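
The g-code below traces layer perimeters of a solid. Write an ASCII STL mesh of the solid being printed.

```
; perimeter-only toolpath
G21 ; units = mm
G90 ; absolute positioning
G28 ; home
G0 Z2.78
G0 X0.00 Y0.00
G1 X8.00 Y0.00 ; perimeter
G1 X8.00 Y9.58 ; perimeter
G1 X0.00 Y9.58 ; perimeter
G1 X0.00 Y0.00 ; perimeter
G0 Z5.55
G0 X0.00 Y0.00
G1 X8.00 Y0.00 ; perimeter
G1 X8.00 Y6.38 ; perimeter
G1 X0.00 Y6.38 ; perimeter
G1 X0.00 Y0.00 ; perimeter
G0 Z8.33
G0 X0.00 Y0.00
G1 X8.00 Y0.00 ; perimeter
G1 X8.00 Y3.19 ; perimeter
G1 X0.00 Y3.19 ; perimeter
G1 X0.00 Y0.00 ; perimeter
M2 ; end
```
solid part
  facet normal 0.0000 0.0000 -1.0000
    outer loop
      vertex 8.00 12.77 0.00
      vertex 8.00 0.00 0.00
      vertex 0.00 0.00 0.00
    endloop
  endfacet
  facet normal 0.0000 0.0000 -1.0000
    outer loop
      vertex 0.00 12.77 0.00
      vertex 8.00 12.77 0.00
      vertex 0.00 0.00 0.00
    endloop
  endfacet
  facet normal 0.0000 -1.0000 0.0000
    outer loop
      vertex 0.00 0.00 0.00
      vertex 8.00 0.00 0.00
      vertex 8.00 0.00 11.11
    endloop
  endfacet
  facet normal 0.0000 -1.0000 0.0000
    outer loop
      vertex 0.00 0.00 0.00
      vertex 8.00 0.00 11.11
      vertex 0.00 0.00 11.11
    endloop
  endfacet
  facet normal 0.0000 0.6564 0.7544
    outer loop
      vertex 0.00 0.00 11.11
      vertex 8.00 0.00 11.11
      vertex 8.00 12.77 0.00
    endloop
  endfacet
  facet normal 0.0000 0.6564 0.7544
    outer loop
      vertex 0.00 0.00 11.11
      vertex 8.00 12.77 0.00
      vertex 0.00 12.77 0.00
    endloop
  endfacet
  facet normal -1.0000 0.0000 0.0000
    outer loop
      vertex 0.00 0.00 11.11
      vertex 0.00 12.77 0.00
      vertex 0.00 0.00 0.00
    endloop
  endfacet
  facet normal 1.0000 0.0000 0.0000
    outer loop
      vertex 8.00 0.00 0.00
      vertex 8.00 12.77 0.00
      vertex 8.00 0.00 11.11
    endloop
  endfacet
endsolid part

The G0 Z moves step by Δz≈2.78 mm. The G1 loops shrink linearly with z, so the solid tapers from its base footprint up to z≈11.1. Closing with a flat bottom cap and the tapered top and triangulating gives 8 facets — a wedge (ramp): 8 × 12.8 mm base, rising to 11.1 mm along the y=0 edge and sloping linearly to z=0 at y=12.8.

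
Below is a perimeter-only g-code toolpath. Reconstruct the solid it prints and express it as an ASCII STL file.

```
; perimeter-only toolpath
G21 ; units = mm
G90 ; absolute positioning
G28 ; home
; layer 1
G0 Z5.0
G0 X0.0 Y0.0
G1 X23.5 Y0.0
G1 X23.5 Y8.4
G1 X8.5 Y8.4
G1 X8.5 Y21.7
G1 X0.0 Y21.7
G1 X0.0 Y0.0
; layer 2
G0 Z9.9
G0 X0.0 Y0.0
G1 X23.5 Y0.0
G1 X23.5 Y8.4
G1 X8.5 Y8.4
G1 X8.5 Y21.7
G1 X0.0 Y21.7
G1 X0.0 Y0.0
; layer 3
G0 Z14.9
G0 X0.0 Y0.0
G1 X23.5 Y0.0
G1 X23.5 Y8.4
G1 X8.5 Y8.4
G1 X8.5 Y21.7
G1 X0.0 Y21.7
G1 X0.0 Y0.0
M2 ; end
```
solid part
  facet normal 0.0000 0.0000 -1.0000
    outer loop
      vertex 23.5 8.4 0.0
      vertex 23.5 0.0 0.0
      vertex 0.0 0.0 0.0
    endloop
  endfacet
  facet normal 0.0000 0.0000 -1.0000
    outer loop
      vertex 8.5 8.4 0.0
      vertex 23.5 8.4 0.0
      vertex 0.0 0.0 0.0
    endloop
  endfacet
  facet normal 0.0000 0.0000 -1.0000
    outer loop
      vertex 8.5 21.7 0.0
      vertex 8.5 8.4 0.0
      vertex 0.0 0.0 0.0
    endloop
  endfacet
  facet normal 0.0000 0.0000 -1.0000
    outer loop
      vertex 0.0 21.7 0.0
      vertex 8.5 21.7 0.0
      vertex 0.0 0.0 0.0
    endloop
  endfacet
  facet normal 0.0000 0.0000 1.0000
    outer loop
      vertex 0.0 0.0 14.9
      vertex 23.5 0.0 14.9
      vertex 23.5 8.4 14.9
    endloop
  endfacet
  facet normal 0.0000 0.0000 1.0000
    outer loop
      vertex 0.0 0.0 14.9
      vertex 23.5 8.4 14.9
      vertex 8.5 8.4 14.9
    endloop
  endfacet
  facet normal 0.0000 0.0000 1.0000
    outer loop
      vertex 0.0 0.0 14.9
      vertex 8.5 8.4 14.9
      vertex 8.5 21.7 14.9
    endloop
  endfacet
  facet normal 0.0000 0.0000 1.0000
    outer loop
      vertex 0.0 0.0 14.9
      vertex 8.5 21.7 14.9
      vertex 0.0 21.7 14.9
    endloop
  endfacet
  facet normal 0.0000 -1.0000 0.0000
    outer loop
      vertex 0.0 0.0 0.0
      vertex 23.5 0.0 0.0
      vertex 23.5 0.0 14.9
    endloop
  endfacet
  facet normal 0.0000 -1.0000 0.0000
    outer loop
      vertex 0.0 0.0 0.0
      vertex 23.5 0.0 14.9
      vertex 0.0 0.0 14.9
    endloop
  endfacet
  facet normal 1.0000 0.0000 0.0000
    outer loop
      vertex 23.5 0.0 0.0
      vertex 23.5 8.4 0.0
      vertex 23.5 8.4 14.9
    endloop
  endfacet
  facet normal 1.0000 0.0000 0.0000
    outer loop
      vertex 23.5 0.0 0.0
      vertex 23.5 8.4 14.9
      vertex 23.5 0.0 14.9
    endloop
  endfacet
  facet normal 0.0000 1.0000 0.0000
    outer loop
      vertex 23.5 8.4 0.0
      vertex 8.5 8.4 0.0
      vertex 8.5 8.4 14.9
    endloop
  endfacet
  facet normal 0.0000 1.0000 0.0000
    outer loop
      vertex 23.5 8.4 0.0
      vertex 8.5 8.4 14.9
      vertex 23.5 8.4 14.9
    endloop
  endfacet
  facet normal 1.0000 0.0000 0.0000
    outer loop
      vertex 8.5 8.4 0.0
      vertex 8.5 21.7 0.0
      vertex 8.5 21.7 14.9
    endloop
  endfacet
  facet normal 1.0000 0.0000 0.0000
    outer loop
      vertex 8.5 8.4 0.0
      vertex 8.5 21.7 14.9
      vertex 8.5 8.4 14.9
    endloop
  endfacet
  facet normal 0.0000 1.0000 0.0000
    outer loop
      vertex 8.5 21.7 0.0
      vertex 0.0 21.7 0.0
      vertex 0.0 21.7 14.9
    endloop
  endfacet
  facet normal 0.0000 1.0000 0.0000
    outer loop
      vertex 8.5 21.7 0.0
      vertex 0.0 21.7 14.9
      vertex 8.5 21.7 14.9
    endloop
  endfacet
  facet normal -1.0000 0.0000 0.0000
    outer loop
      vertex 0.0 21.7 0.0
      vertex 0.0 0.0 0.0
      vertex 0.0 0.0 14.9
    endloop
  endfacet
  facet normal -1.0000 0.0000 0.0000
    outer loop
      vertex 0.0 21.7 0.0
      vertex 0.0 0.0 14.9
      vertex 0.0 21.7 14.9
    endloop
  endfacet
endsolid part

The G0 Z moves step by Δz≈5.0 mm. Every layer's G1 loop is the same polygon, so the solid is a straight extrusion of it from z=0 to z≈14.9. Closing with flat bottom and top caps and triangulating gives 20 facets — an L-shaped prism: outer 23.5 × 21.7 mm, arm thicknesses ≈ 8.4 mm (horizontal) and 8.5 mm (vertical), extruded 14.9 mm in z.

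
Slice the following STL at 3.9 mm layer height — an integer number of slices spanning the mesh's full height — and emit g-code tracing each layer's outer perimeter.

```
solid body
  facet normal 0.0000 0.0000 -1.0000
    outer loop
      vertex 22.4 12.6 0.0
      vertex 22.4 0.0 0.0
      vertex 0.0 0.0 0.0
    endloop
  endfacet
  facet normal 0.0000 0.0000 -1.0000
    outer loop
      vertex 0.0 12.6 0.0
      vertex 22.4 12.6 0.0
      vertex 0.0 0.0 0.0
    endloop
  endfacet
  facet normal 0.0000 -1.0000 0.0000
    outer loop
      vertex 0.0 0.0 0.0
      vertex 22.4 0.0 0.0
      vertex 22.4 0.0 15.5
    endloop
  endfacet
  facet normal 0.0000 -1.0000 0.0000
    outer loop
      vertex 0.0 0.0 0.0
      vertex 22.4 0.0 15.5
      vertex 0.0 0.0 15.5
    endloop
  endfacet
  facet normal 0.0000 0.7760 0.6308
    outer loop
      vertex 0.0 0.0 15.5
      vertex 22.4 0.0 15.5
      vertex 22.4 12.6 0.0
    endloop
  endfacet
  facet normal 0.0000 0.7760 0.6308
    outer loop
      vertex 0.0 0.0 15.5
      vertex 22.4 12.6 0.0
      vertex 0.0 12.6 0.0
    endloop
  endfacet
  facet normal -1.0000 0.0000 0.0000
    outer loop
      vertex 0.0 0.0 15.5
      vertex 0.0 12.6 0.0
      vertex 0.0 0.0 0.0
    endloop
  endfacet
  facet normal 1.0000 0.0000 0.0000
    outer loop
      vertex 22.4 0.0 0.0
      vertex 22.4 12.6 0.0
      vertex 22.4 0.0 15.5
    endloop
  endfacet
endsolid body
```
; perimeter-only toolpath
G21 ; units = mm
G90 ; absolute positioning
G28 ; home
; layer 1
G0 Z3.9
G0 X0.0 Y0.0
G1 X22.4 Y0.0
G1 X22.4 Y9.4
G1 X0.0 Y9.4
G1 X0.0 Y0.0
; layer 2
G0 Z7.8
G0 X0.0 Y0.0
G1 X22.4 Y0.0
G1 X22.4 Y6.3
G1 X0.0 Y6.3
G1 X0.0 Y0.0
; layer 3
G0 Z11.6
G0 X0.0 Y0.0
G1 X22.4 Y0.0
G1 X22.4 Y3.1
G1 X0.0 Y3.1
G1 X0.0 Y0.0
M2 ; end

The solid is a wedge (ramp): 22.4 × 12.6 mm base, rising to 15.5 mm along the y=0 edge and sloping linearly to z=0 at y=12.6. Slicing at Δz = 3.9 mm — 4 equal slices spanning the solid's height, so layer i sits at z = i·h/4 — gives 3 non-empty perimeters. Each is a 4-segment closed polygon; G0 lifts to the layer z and rapids to the start vertex, then G1 traces the edges. The cross-section shrinks linearly with z (the slice at the apex is degenerate and omitted).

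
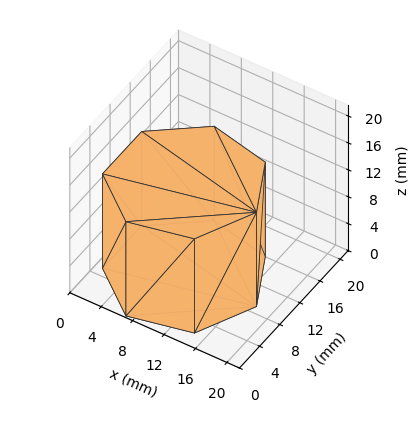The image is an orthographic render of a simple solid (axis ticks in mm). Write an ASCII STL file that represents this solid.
Reading the render: the shape is a regular 7-sided prism (a cylinder approximated with 7 flat sides), circumscribed radius ≈ 9 mm, height ≈ 14 mm (dimensions read to the nearest mm from the axis ticks). For the STL, each face is triangulated and given an outward normal.

solid part
  facet normal 0.0000 0.0000 -1.0000
    outer loop
      vertex 7.00 17.77 0.00
      vertex 14.61 16.04 0.00
      vertex 18.00 9.00 0.00
    endloop
  endfacet
  facet normal 0.0000 0.0000 -1.0000
    outer loop
      vertex 0.89 12.90 0.00
      vertex 7.00 17.77 0.00
      vertex 18.00 9.00 0.00
    endloop
  endfacet
  facet normal 0.0000 0.0000 -1.0000
    outer loop
      vertex 0.89 5.10 0.00
      vertex 0.89 12.90 0.00
      vertex 18.00 9.00 0.00
    endloop
  endfacet
  facet normal 0.0000 0.0000 -1.0000
    outer loop
      vertex 7.00 0.23 0.00
      vertex 0.89 5.10 0.00
      vertex 18.00 9.00 0.00
    endloop
  endfacet
  facet normal 0.0000 0.0000 -1.0000
    outer loop
      vertex 14.61 1.96 0.00
      vertex 7.00 0.23 0.00
      vertex 18.00 9.00 0.00
    endloop
  endfacet
  facet normal 0.0000 0.0000 1.0000
    outer loop
      vertex 18.00 9.00 14.00
      vertex 14.61 16.04 14.00
      vertex 7.00 17.77 14.00
    endloop
  endfacet
  facet normal 0.0000 0.0000 1.0000
    outer loop
      vertex 18.00 9.00 14.00
      vertex 7.00 17.77 14.00
      vertex 0.89 12.90 14.00
    endloop
  endfacet
  facet normal 0.0000 0.0000 1.0000
    outer loop
      vertex 18.00 9.00 14.00
      vertex 0.89 12.90 14.00
      vertex 0.89 5.10 14.00
    endloop
  endfacet
  facet normal 0.0000 0.0000 1.0000
    outer loop
      vertex 18.00 9.00 14.00
      vertex 0.89 5.10 14.00
      vertex 7.00 0.23 14.00
    endloop
  endfacet
  facet normal 0.0000 0.0000 1.0000
    outer loop
      vertex 18.00 9.00 14.00
      vertex 7.00 0.23 14.00
      vertex 14.61 1.96 14.00
    endloop
  endfacet
  facet normal 0.9010 0.4339 0.0000
    outer loop
      vertex 18.00 9.00 0.00
      vertex 14.61 16.04 0.00
      vertex 14.61 16.04 14.00
    endloop
  endfacet
  facet normal 0.9010 0.4339 0.0000
    outer loop
      vertex 18.00 9.00 0.00
      vertex 14.61 16.04 14.00
      vertex 18.00 9.00 14.00
    endloop
  endfacet
  facet normal 0.2217 0.9751 0.0000
    outer loop
      vertex 14.61 16.04 0.00
      vertex 7.00 17.77 0.00
      vertex 7.00 17.77 14.00
    endloop
  endfacet
  facet normal 0.2217 0.9751 0.0000
    outer loop
      vertex 14.61 16.04 0.00
      vertex 7.00 17.77 14.00
      vertex 14.61 16.04 14.00
    endloop
  endfacet
  facet normal -0.6233 0.7820 0.0000
    outer loop
      vertex 7.00 17.77 0.00
      vertex 0.89 12.90 0.00
      vertex 0.89 12.90 14.00
    endloop
  endfacet
  facet normal -0.6233 0.7820 0.0000
    outer loop
      vertex 7.00 17.77 0.00
      vertex 0.89 12.90 14.00
      vertex 7.00 17.77 14.00
    endloop
  endfacet
  facet normal -1.0000 0.0000 0.0000
    outer loop
      vertex 0.89 12.90 0.00
      vertex 0.89 5.10 0.00
      vertex 0.89 5.10 14.00
    endloop
  endfacet
  facet normal -1.0000 0.0000 0.0000
    outer loop
      vertex 0.89 12.90 0.00
      vertex 0.89 5.10 14.00
      vertex 0.89 12.90 14.00
    endloop
  endfacet
  facet normal -0.6233 -0.7820 0.0000
    outer loop
      vertex 0.89 5.10 0.00
      vertex 7.00 0.23 0.00
      vertex 7.00 0.23 14.00
    endloop
  endfacet
  facet normal -0.6233 -0.7820 0.0000
    outer loop
      vertex 0.89 5.10 0.00
      vertex 7.00 0.23 14.00
      vertex 0.89 5.10 14.00
    endloop
  endfacet
  facet normal 0.2217 -0.9751 0.0000
    outer loop
      vertex 7.00 0.23 0.00
      vertex 14.61 1.96 0.00
      vertex 14.61 1.96 14.00
    endloop
  endfacet
  facet normal 0.2217 -0.9751 0.0000
    outer loop
      vertex 7.00 0.23 0.00
      vertex 14.61 1.96 14.00
      vertex 7.00 0.23 14.00
    endloop
  endfacet
  facet normal 0.9010 -0.4339 0.0000
    outer loop
      vertex 14.61 1.96 0.00
      vertex 18.00 9.00 0.00
      vertex 18.00 9.00 14.00
    endloop
  endfacet
  facet normal 0.9010 -0.4339 0.0000
    outer loop
      vertex 14.61 1.96 0.00
      vertex 18.00 9.00 14.00
      vertex 14.61 1.96 14.00
    endloop
  endfacet
endsolid part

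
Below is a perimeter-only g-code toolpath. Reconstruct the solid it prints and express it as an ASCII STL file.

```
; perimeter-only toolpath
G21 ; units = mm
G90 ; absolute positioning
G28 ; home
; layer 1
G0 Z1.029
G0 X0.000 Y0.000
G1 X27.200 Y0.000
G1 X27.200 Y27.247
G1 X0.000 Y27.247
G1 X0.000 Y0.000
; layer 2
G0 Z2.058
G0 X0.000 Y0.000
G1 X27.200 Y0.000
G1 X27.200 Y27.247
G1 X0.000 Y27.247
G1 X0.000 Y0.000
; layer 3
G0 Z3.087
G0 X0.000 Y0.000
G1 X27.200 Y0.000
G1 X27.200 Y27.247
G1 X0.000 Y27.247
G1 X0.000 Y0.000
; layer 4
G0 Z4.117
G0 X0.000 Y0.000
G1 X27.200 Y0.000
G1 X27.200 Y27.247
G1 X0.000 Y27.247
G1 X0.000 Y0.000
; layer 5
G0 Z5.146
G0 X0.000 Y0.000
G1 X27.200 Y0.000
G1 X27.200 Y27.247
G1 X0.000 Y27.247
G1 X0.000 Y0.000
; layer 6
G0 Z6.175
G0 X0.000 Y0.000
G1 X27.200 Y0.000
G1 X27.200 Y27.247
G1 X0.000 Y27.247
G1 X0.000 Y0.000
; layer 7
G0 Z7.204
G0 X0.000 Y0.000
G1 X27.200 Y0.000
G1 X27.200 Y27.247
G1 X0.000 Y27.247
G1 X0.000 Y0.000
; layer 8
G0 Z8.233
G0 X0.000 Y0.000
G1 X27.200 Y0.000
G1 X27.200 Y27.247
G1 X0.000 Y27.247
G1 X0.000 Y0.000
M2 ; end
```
solid part
  facet normal 0.0000 0.0000 -1.0000
    outer loop
      vertex 27.200 27.247 0.000
      vertex 27.200 0.000 0.000
      vertex 0.000 0.000 0.000
    endloop
  endfacet
  facet normal 0.0000 0.0000 -1.0000
    outer loop
      vertex 0.000 27.247 0.000
      vertex 27.200 27.247 0.000
      vertex 0.000 0.000 0.000
    endloop
  endfacet
  facet normal 0.0000 0.0000 1.0000
    outer loop
      vertex 0.000 0.000 8.233
      vertex 27.200 0.000 8.233
      vertex 27.200 27.247 8.233
    endloop
  endfacet
  facet normal 0.0000 0.0000 1.0000
    outer loop
      vertex 0.000 0.000 8.233
      vertex 27.200 27.247 8.233
      vertex 0.000 27.247 8.233
    endloop
  endfacet
  facet normal 0.0000 -1.0000 0.0000
    outer loop
      vertex 0.000 0.000 0.000
      vertex 27.200 0.000 0.000
      vertex 27.200 0.000 8.233
    endloop
  endfacet
  facet normal 0.0000 -1.0000 0.0000
    outer loop
      vertex 0.000 0.000 0.000
      vertex 27.200 0.000 8.233
      vertex 0.000 0.000 8.233
    endloop
  endfacet
  facet normal 0.0000 1.0000 0.0000
    outer loop
      vertex 27.200 27.247 8.233
      vertex 27.200 27.247 0.000
      vertex 0.000 27.247 0.000
    endloop
  endfacet
  facet normal 0.0000 1.0000 0.0000
    outer loop
      vertex 0.000 27.247 8.233
      vertex 27.200 27.247 8.233
      vertex 0.000 27.247 0.000
    endloop
  endfacet
  facet normal -1.0000 0.0000 0.0000
    outer loop
      vertex 0.000 27.247 8.233
      vertex 0.000 27.247 0.000
      vertex 0.000 0.000 0.000
    endloop
  endfacet
  facet normal -1.0000 0.0000 0.0000
    outer loop
      vertex 0.000 0.000 8.233
      vertex 0.000 27.247 8.233
      vertex 0.000 0.000 0.000
    endloop
  endfacet
  facet normal 1.0000 0.0000 0.0000
    outer loop
      vertex 27.200 0.000 0.000
      vertex 27.200 27.247 0.000
      vertex 27.200 27.247 8.233
    endloop
  endfacet
  facet normal 1.0000 0.0000 0.0000
    outer loop
      vertex 27.200 0.000 0.000
      vertex 27.200 27.247 8.233
      vertex 27.200 0.000 8.233
    endloop
  endfacet
endsolid part

The G0 Z moves step by Δz≈1.029 mm. Every layer's G1 loop is the same polygon, so the solid is a straight extrusion of it from z=0 to z≈8.23. Closing with flat bottom and top caps and triangulating gives 12 facets — a rectangular box, roughly 27.2 × 27.2 mm footprint and 8.23 mm tall.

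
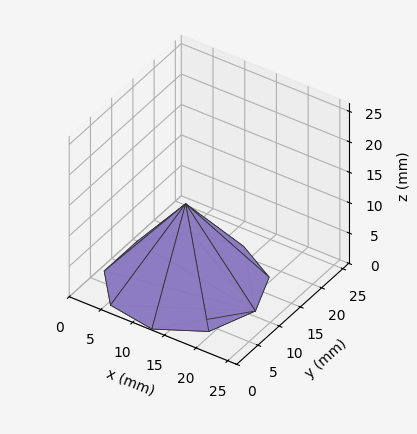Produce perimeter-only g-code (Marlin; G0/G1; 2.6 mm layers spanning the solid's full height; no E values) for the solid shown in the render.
Reading the render: the shape is a regular 9-sided pyramid, base circumscribed radius ≈ 11 mm, apex at z ≈ 13 mm (dimensions read to the nearest mm from the axis ticks). For the g-code, the solid's height is divided into equal slices at the stated Δz and each level perimeter traced with G1 moves after a G0 lift.

; perimeter-only toolpath
G21 ; units = mm
G90 ; absolute positioning
G28 ; home
; layer 1
G0 Z2.6
G0 X19.8 Y11.0
G1 X17.7 Y16.7
G1 X12.5 Y19.6
G1 X6.6 Y18.6
G1 X2.8 Y14.0
G1 X2.8 Y8.0
G1 X6.6 Y3.4
G1 X12.5 Y2.4
G1 X17.7 Y5.3
G1 X19.8 Y11.0
; layer 2
G0 Z5.2
G0 X17.6 Y11.0
G1 X16.0 Y15.3
G1 X12.1 Y17.5
G1 X7.7 Y16.7
G1 X4.8 Y13.3
G1 X4.8 Y8.7
G1 X7.7 Y5.3
G1 X12.1 Y4.5
G1 X16.0 Y6.7
G1 X17.6 Y11.0
; layer 3
G0 Z7.8
G0 X15.4 Y11.0
G1 X14.4 Y13.8
G1 X11.8 Y15.3
G1 X8.8 Y14.8
G1 X6.9 Y12.5
G1 X6.9 Y9.5
G1 X8.8 Y7.2
G1 X11.8 Y6.7
G1 X14.4 Y8.2
G1 X15.4 Y11.0
; layer 4
G0 Z10.4
G0 X13.2 Y11.0
G1 X12.7 Y12.4
G1 X11.4 Y13.2
G1 X9.9 Y12.9
G1 X8.9 Y11.8
G1 X8.9 Y10.2
G1 X9.9 Y9.1
G1 X11.4 Y8.8
G1 X12.7 Y9.6
G1 X13.2 Y11.0
M2 ; end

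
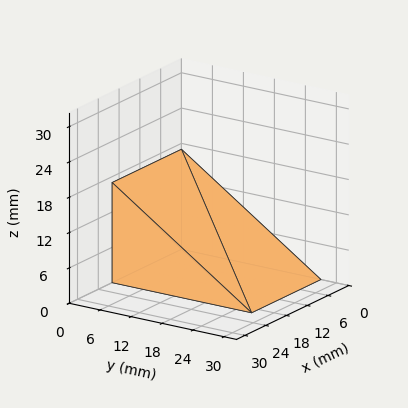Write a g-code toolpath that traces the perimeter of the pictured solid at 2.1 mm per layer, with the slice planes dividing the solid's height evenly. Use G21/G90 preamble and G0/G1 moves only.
Reading the render: the shape is a wedge (ramp): 20 × 27 mm base, rising to 17 mm along the y=0 edge and sloping linearly to z=0 at y=27 (dimensions read to the nearest mm from the axis ticks). For the g-code, the solid's height is divided into equal slices at the stated Δz and each level perimeter traced with G1 moves after a G0 lift.

; perimeter-only toolpath
G21 ; units = mm
G90 ; absolute positioning
G28 ; home
; layer 1
G0 Z2.1
G0 X0.0 Y0.0
G1 X20.0 Y0.0
G1 X20.0 Y23.6
G1 X0.0 Y23.6
G1 X0.0 Y0.0
; layer 2
G0 Z4.2
G0 X0.0 Y0.0
G1 X20.0 Y0.0
G1 X20.0 Y20.2
G1 X0.0 Y20.2
G1 X0.0 Y0.0
; layer 3
G0 Z6.4
G0 X0.0 Y0.0
G1 X20.0 Y0.0
G1 X20.0 Y16.9
G1 X0.0 Y16.9
G1 X0.0 Y0.0
; layer 4
G0 Z8.5
G0 X0.0 Y0.0
G1 X20.0 Y0.0
G1 X20.0 Y13.5
G1 X0.0 Y13.5
G1 X0.0 Y0.0
; layer 5
G0 Z10.6
G0 X0.0 Y0.0
G1 X20.0 Y0.0
G1 X20.0 Y10.1
G1 X0.0 Y10.1
G1 X0.0 Y0.0
; layer 6
G0 Z12.8
G0 X0.0 Y0.0
G1 X20.0 Y0.0
G1 X20.0 Y6.8
G1 X0.0 Y6.8
G1 X0.0 Y0.0
; layer 7
G0 Z14.9
G0 X0.0 Y0.0
G1 X20.0 Y0.0
G1 X20.0 Y3.4
G1 X0.0 Y3.4
G1 X0.0 Y0.0
M2 ; end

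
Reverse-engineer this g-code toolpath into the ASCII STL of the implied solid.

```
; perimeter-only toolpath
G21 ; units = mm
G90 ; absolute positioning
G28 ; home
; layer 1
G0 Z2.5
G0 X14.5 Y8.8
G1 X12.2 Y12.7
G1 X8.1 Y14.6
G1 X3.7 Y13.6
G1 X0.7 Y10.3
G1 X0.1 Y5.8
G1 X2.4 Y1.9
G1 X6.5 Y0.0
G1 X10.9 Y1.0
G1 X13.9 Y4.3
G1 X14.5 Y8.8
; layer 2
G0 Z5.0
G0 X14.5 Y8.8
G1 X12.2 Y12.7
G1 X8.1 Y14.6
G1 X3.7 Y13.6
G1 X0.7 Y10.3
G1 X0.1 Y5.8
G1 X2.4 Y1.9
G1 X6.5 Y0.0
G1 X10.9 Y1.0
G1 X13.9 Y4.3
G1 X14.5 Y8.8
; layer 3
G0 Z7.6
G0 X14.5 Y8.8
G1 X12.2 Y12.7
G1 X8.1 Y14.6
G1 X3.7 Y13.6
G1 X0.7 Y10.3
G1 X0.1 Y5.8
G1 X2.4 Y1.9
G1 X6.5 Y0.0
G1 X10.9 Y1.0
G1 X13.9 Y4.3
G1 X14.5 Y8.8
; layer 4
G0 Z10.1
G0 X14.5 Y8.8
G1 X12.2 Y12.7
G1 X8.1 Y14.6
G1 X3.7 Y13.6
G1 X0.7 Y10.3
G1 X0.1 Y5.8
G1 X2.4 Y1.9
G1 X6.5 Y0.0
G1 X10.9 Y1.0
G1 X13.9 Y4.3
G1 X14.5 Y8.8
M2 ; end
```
solid part
  facet normal 0.0000 0.0000 -1.0000
    outer loop
      vertex 8.1 14.6 0.0
      vertex 12.2 12.7 0.0
      vertex 14.5 8.8 0.0
    endloop
  endfacet
  facet normal 0.0000 0.0000 -1.0000
    outer loop
      vertex 3.7 13.6 0.0
      vertex 8.1 14.6 0.0
      vertex 14.5 8.8 0.0
    endloop
  endfacet
  facet normal 0.0000 0.0000 -1.0000
    outer loop
      vertex 0.7 10.3 0.0
      vertex 3.7 13.6 0.0
      vertex 14.5 8.8 0.0
    endloop
  endfacet
  facet normal 0.0000 0.0000 -1.0000
    outer loop
      vertex 0.1 5.8 0.0
      vertex 0.7 10.3 0.0
      vertex 14.5 8.8 0.0
    endloop
  endfacet
  facet normal 0.0000 0.0000 -1.0000
    outer loop
      vertex 2.4 1.9 0.0
      vertex 0.1 5.8 0.0
      vertex 14.5 8.8 0.0
    endloop
  endfacet
  facet normal 0.0000 0.0000 -1.0000
    outer loop
      vertex 6.5 0.0 0.0
      vertex 2.4 1.9 0.0
      vertex 14.5 8.8 0.0
    endloop
  endfacet
  facet normal 0.0000 0.0000 -1.0000
    outer loop
      vertex 10.9 1.0 0.0
      vertex 6.5 0.0 0.0
      vertex 14.5 8.8 0.0
    endloop
  endfacet
  facet normal 0.0000 0.0000 -1.0000
    outer loop
      vertex 13.9 4.3 0.0
      vertex 10.9 1.0 0.0
      vertex 14.5 8.8 0.0
    endloop
  endfacet
  facet normal 0.0000 0.0000 1.0000
    outer loop
      vertex 14.5 8.8 10.1
      vertex 12.2 12.7 10.1
      vertex 8.1 14.6 10.1
    endloop
  endfacet
  facet normal 0.0000 0.0000 1.0000
    outer loop
      vertex 14.5 8.8 10.1
      vertex 8.1 14.6 10.1
      vertex 3.7 13.6 10.1
    endloop
  endfacet
  facet normal 0.0000 0.0000 1.0000
    outer loop
      vertex 14.5 8.8 10.1
      vertex 3.7 13.6 10.1
      vertex 0.7 10.3 10.1
    endloop
  endfacet
  facet normal 0.0000 0.0000 1.0000
    outer loop
      vertex 14.5 8.8 10.1
      vertex 0.7 10.3 10.1
      vertex 0.1 5.8 10.1
    endloop
  endfacet
  facet normal 0.0000 0.0000 1.0000
    outer loop
      vertex 14.5 8.8 10.1
      vertex 0.1 5.8 10.1
      vertex 2.4 1.9 10.1
    endloop
  endfacet
  facet normal 0.0000 0.0000 1.0000
    outer loop
      vertex 14.5 8.8 10.1
      vertex 2.4 1.9 10.1
      vertex 6.5 0.0 10.1
    endloop
  endfacet
  facet normal 0.0000 0.0000 1.0000
    outer loop
      vertex 14.5 8.8 10.1
      vertex 6.5 0.0 10.1
      vertex 10.9 1.0 10.1
    endloop
  endfacet
  facet normal 0.0000 0.0000 1.0000
    outer loop
      vertex 14.5 8.8 10.1
      vertex 10.9 1.0 10.1
      vertex 13.9 4.3 10.1
    endloop
  endfacet
  facet normal 0.8614 0.5080 0.0000
    outer loop
      vertex 14.5 8.8 0.0
      vertex 12.2 12.7 0.0
      vertex 12.2 12.7 10.1
    endloop
  endfacet
  facet normal 0.8614 0.5080 0.0000
    outer loop
      vertex 14.5 8.8 0.0
      vertex 12.2 12.7 10.1
      vertex 14.5 8.8 10.1
    endloop
  endfacet
  facet normal 0.4205 0.9073 0.0000
    outer loop
      vertex 12.2 12.7 0.0
      vertex 8.1 14.6 0.0
      vertex 8.1 14.6 10.1
    endloop
  endfacet
  facet normal 0.4205 0.9073 0.0000
    outer loop
      vertex 12.2 12.7 0.0
      vertex 8.1 14.6 10.1
      vertex 12.2 12.7 10.1
    endloop
  endfacet
  facet normal -0.2216 0.9751 0.0000
    outer loop
      vertex 8.1 14.6 0.0
      vertex 3.7 13.6 0.0
      vertex 3.7 13.6 10.1
    endloop
  endfacet
  facet normal -0.2216 0.9751 0.0000
    outer loop
      vertex 8.1 14.6 0.0
      vertex 3.7 13.6 10.1
      vertex 8.1 14.6 10.1
    endloop
  endfacet
  facet normal -0.7399 0.6727 0.0000
    outer loop
      vertex 3.7 13.6 0.0
      vertex 0.7 10.3 0.0
      vertex 0.7 10.3 10.1
    endloop
  endfacet
  facet normal -0.7399 0.6727 0.0000
    outer loop
      vertex 3.7 13.6 0.0
      vertex 0.7 10.3 10.1
      vertex 3.7 13.6 10.1
    endloop
  endfacet
  facet normal -0.9912 0.1322 0.0000
    outer loop
      vertex 0.7 10.3 0.0
      vertex 0.1 5.8 0.0
      vertex 0.1 5.8 10.1
    endloop
  endfacet
  facet normal -0.9912 0.1322 0.0000
    outer loop
      vertex 0.7 10.3 0.0
      vertex 0.1 5.8 10.1
      vertex 0.7 10.3 10.1
    endloop
  endfacet
  facet normal -0.8614 -0.5080 0.0000
    outer loop
      vertex 0.1 5.8 0.0
      vertex 2.4 1.9 0.0
      vertex 2.4 1.9 10.1
    endloop
  endfacet
  facet normal -0.8614 -0.5080 0.0000
    outer loop
      vertex 0.1 5.8 0.0
      vertex 2.4 1.9 10.1
      vertex 0.1 5.8 10.1
    endloop
  endfacet
  facet normal -0.4205 -0.9073 0.0000
    outer loop
      vertex 2.4 1.9 0.0
      vertex 6.5 0.0 0.0
      vertex 6.5 0.0 10.1
    endloop
  endfacet
  facet normal -0.4205 -0.9073 0.0000
    outer loop
      vertex 2.4 1.9 0.0
      vertex 6.5 0.0 10.1
      vertex 2.4 1.9 10.1
    endloop
  endfacet
  facet normal 0.2216 -0.9751 0.0000
    outer loop
      vertex 6.5 0.0 0.0
      vertex 10.9 1.0 0.0
      vertex 10.9 1.0 10.1
    endloop
  endfacet
  facet normal 0.2216 -0.9751 0.0000
    outer loop
      vertex 6.5 0.0 0.0
      vertex 10.9 1.0 10.1
      vertex 6.5 0.0 10.1
    endloop
  endfacet
  facet normal 0.7399 -0.6727 0.0000
    outer loop
      vertex 10.9 1.0 0.0
      vertex 13.9 4.3 0.0
      vertex 13.9 4.3 10.1
    endloop
  endfacet
  facet normal 0.7399 -0.6727 0.0000
    outer loop
      vertex 10.9 1.0 0.0
      vertex 13.9 4.3 10.1
      vertex 10.9 1.0 10.1
    endloop
  endfacet
  facet normal 0.9912 -0.1322 0.0000
    outer loop
      vertex 13.9 4.3 0.0
      vertex 14.5 8.8 0.0
      vertex 14.5 8.8 10.1
    endloop
  endfacet
  facet normal 0.9912 -0.1322 0.0000
    outer loop
      vertex 13.9 4.3 0.0
      vertex 14.5 8.8 10.1
      vertex 13.9 4.3 10.1
    endloop
  endfacet
endsolid part

The G0 Z moves step by Δz≈2.5 mm. Every layer's G1 loop is the same polygon, so the solid is a straight extrusion of it from z=0 to z≈10.1. Closing with flat bottom and top caps and triangulating gives 36 facets — a regular 10-sided prism (a cylinder approximated with 10 flat sides), circumscribed radius ≈ 7.3 mm, height ≈ 10.1 mm.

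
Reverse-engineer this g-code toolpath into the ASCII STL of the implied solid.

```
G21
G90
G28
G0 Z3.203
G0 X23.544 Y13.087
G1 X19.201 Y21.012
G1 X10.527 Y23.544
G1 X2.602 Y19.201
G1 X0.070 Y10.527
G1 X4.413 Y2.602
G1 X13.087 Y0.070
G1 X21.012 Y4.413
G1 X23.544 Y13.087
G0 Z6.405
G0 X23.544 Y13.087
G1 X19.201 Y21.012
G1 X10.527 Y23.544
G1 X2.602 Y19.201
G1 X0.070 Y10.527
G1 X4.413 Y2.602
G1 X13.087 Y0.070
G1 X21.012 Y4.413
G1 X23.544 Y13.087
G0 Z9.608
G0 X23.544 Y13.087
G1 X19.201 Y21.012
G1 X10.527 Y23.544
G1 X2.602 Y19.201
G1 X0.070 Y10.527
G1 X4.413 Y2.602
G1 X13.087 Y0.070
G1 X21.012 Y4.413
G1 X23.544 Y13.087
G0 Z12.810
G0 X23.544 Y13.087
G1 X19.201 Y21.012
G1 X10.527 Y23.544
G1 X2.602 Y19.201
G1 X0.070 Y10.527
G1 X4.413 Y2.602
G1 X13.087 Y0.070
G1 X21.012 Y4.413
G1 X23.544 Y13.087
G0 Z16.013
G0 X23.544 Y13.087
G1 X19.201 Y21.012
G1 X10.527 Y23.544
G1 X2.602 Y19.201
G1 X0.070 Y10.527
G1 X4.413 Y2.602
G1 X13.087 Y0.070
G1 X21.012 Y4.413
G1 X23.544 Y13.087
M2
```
solid part
  facet normal 0.0000 0.0000 -1.0000
    outer loop
      vertex 10.527 23.544 0.000
      vertex 19.201 21.012 0.000
      vertex 23.544 13.087 0.000
    endloop
  endfacet
  facet normal 0.0000 0.0000 -1.0000
    outer loop
      vertex 2.602 19.201 0.000
      vertex 10.527 23.544 0.000
      vertex 23.544 13.087 0.000
    endloop
  endfacet
  facet normal 0.0000 0.0000 -1.0000
    outer loop
      vertex 0.070 10.527 0.000
      vertex 2.602 19.201 0.000
      vertex 23.544 13.087 0.000
    endloop
  endfacet
  facet normal 0.0000 0.0000 -1.0000
    outer loop
      vertex 4.413 2.602 0.000
      vertex 0.070 10.527 0.000
      vertex 23.544 13.087 0.000
    endloop
  endfacet
  facet normal 0.0000 0.0000 -1.0000
    outer loop
      vertex 13.087 0.070 0.000
      vertex 4.413 2.602 0.000
      vertex 23.544 13.087 0.000
    endloop
  endfacet
  facet normal 0.0000 0.0000 -1.0000
    outer loop
      vertex 21.012 4.413 0.000
      vertex 13.087 0.070 0.000
      vertex 23.544 13.087 0.000
    endloop
  endfacet
  facet normal 0.0000 0.0000 1.0000
    outer loop
      vertex 23.544 13.087 16.013
      vertex 19.201 21.012 16.013
      vertex 10.527 23.544 16.013
    endloop
  endfacet
  facet normal 0.0000 0.0000 1.0000
    outer loop
      vertex 23.544 13.087 16.013
      vertex 10.527 23.544 16.013
      vertex 2.602 19.201 16.013
    endloop
  endfacet
  facet normal 0.0000 0.0000 1.0000
    outer loop
      vertex 23.544 13.087 16.013
      vertex 2.602 19.201 16.013
      vertex 0.070 10.527 16.013
    endloop
  endfacet
  facet normal 0.0000 0.0000 1.0000
    outer loop
      vertex 23.544 13.087 16.013
      vertex 0.070 10.527 16.013
      vertex 4.413 2.602 16.013
    endloop
  endfacet
  facet normal 0.0000 0.0000 1.0000
    outer loop
      vertex 23.544 13.087 16.013
      vertex 4.413 2.602 16.013
      vertex 13.087 0.070 16.013
    endloop
  endfacet
  facet normal 0.0000 0.0000 1.0000
    outer loop
      vertex 23.544 13.087 16.013
      vertex 13.087 0.070 16.013
      vertex 21.012 4.413 16.013
    endloop
  endfacet
  facet normal 0.8770 0.4806 0.0000
    outer loop
      vertex 23.544 13.087 0.000
      vertex 19.201 21.012 0.000
      vertex 19.201 21.012 16.013
    endloop
  endfacet
  facet normal 0.8770 0.4806 0.0000
    outer loop
      vertex 23.544 13.087 0.000
      vertex 19.201 21.012 16.013
      vertex 23.544 13.087 16.013
    endloop
  endfacet
  facet normal 0.2802 0.9599 0.0000
    outer loop
      vertex 19.201 21.012 0.000
      vertex 10.527 23.544 0.000
      vertex 10.527 23.544 16.013
    endloop
  endfacet
  facet normal 0.2802 0.9599 0.0000
    outer loop
      vertex 19.201 21.012 0.000
      vertex 10.527 23.544 16.013
      vertex 19.201 21.012 16.013
    endloop
  endfacet
  facet normal -0.4806 0.8770 0.0000
    outer loop
      vertex 10.527 23.544 0.000
      vertex 2.602 19.201 0.000
      vertex 2.602 19.201 16.013
    endloop
  endfacet
  facet normal -0.4806 0.8770 0.0000
    outer loop
      vertex 10.527 23.544 0.000
      vertex 2.602 19.201 16.013
      vertex 10.527 23.544 16.013
    endloop
  endfacet
  facet normal -0.9599 0.2802 0.0000
    outer loop
      vertex 2.602 19.201 0.000
      vertex 0.070 10.527 0.000
      vertex 0.070 10.527 16.013
    endloop
  endfacet
  facet normal -0.9599 0.2802 0.0000
    outer loop
      vertex 2.602 19.201 0.000
      vertex 0.070 10.527 16.013
      vertex 2.602 19.201 16.013
    endloop
  endfacet
  facet normal -0.8770 -0.4806 0.0000
    outer loop
      vertex 0.070 10.527 0.000
      vertex 4.413 2.602 0.000
      vertex 4.413 2.602 16.013
    endloop
  endfacet
  facet normal -0.8770 -0.4806 0.0000
    outer loop
      vertex 0.070 10.527 0.000
      vertex 4.413 2.602 16.013
      vertex 0.070 10.527 16.013
    endloop
  endfacet
  facet normal -0.2802 -0.9599 0.0000
    outer loop
      vertex 4.413 2.602 0.000
      vertex 13.087 0.070 0.000
      vertex 13.087 0.070 16.013
    endloop
  endfacet
  facet normal -0.2802 -0.9599 0.0000
    outer loop
      vertex 4.413 2.602 0.000
      vertex 13.087 0.070 16.013
      vertex 4.413 2.602 16.013
    endloop
  endfacet
  facet normal 0.4806 -0.8770 0.0000
    outer loop
      vertex 13.087 0.070 0.000
      vertex 21.012 4.413 0.000
      vertex 21.012 4.413 16.013
    endloop
  endfacet
  facet normal 0.4806 -0.8770 0.0000
    outer loop
      vertex 13.087 0.070 0.000
      vertex 21.012 4.413 16.013
      vertex 13.087 0.070 16.013
    endloop
  endfacet
  facet normal 0.9599 -0.2802 0.0000
    outer loop
      vertex 21.012 4.413 0.000
      vertex 23.544 13.087 0.000
      vertex 23.544 13.087 16.013
    endloop
  endfacet
  facet normal 0.9599 -0.2802 0.0000
    outer loop
      vertex 21.012 4.413 0.000
      vertex 23.544 13.087 16.013
      vertex 21.012 4.413 16.013
    endloop
  endfacet
endsolid part

The G0 Z moves step by Δz≈3.203 mm. Every layer's G1 loop is the same polygon, so the solid is a straight extrusion of it from z=0 to z≈16. Closing with flat bottom and top caps and triangulating gives 28 facets — a regular 8-sided prism (a cylinder approximated with 8 flat sides), circumscribed radius ≈ 11.8 mm, height ≈ 16 mm.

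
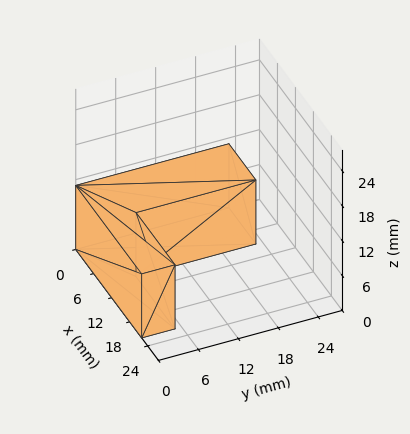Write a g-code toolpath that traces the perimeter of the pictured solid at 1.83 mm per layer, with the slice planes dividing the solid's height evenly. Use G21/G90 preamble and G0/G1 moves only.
Reading the render: the shape is an L-shaped prism: outer 22 × 23 mm, arm thicknesses ≈ 5 mm (horizontal) and 9 mm (vertical), extruded 11 mm in z (dimensions read to the nearest mm from the axis ticks). For the g-code, the solid's height is divided into equal slices at the stated Δz and each level perimeter traced with G1 moves after a G0 lift.

; perimeter-only toolpath
G21 ; units = mm
G90 ; absolute positioning
G28 ; home
; layer 1
G0 Z1.83
G0 X0.00 Y0.00
G1 X22.00 Y0.00
G1 X22.00 Y5.00
G1 X9.00 Y5.00
G1 X9.00 Y23.00
G1 X0.00 Y23.00
G1 X0.00 Y0.00
; layer 2
G0 Z3.67
G0 X0.00 Y0.00
G1 X22.00 Y0.00
G1 X22.00 Y5.00
G1 X9.00 Y5.00
G1 X9.00 Y23.00
G1 X0.00 Y23.00
G1 X0.00 Y0.00
; layer 3
G0 Z5.50
G0 X0.00 Y0.00
G1 X22.00 Y0.00
G1 X22.00 Y5.00
G1 X9.00 Y5.00
G1 X9.00 Y23.00
G1 X0.00 Y23.00
G1 X0.00 Y0.00
; layer 4
G0 Z7.33
G0 X0.00 Y0.00
G1 X22.00 Y0.00
G1 X22.00 Y5.00
G1 X9.00 Y5.00
G1 X9.00 Y23.00
G1 X0.00 Y23.00
G1 X0.00 Y0.00
; layer 5
G0 Z9.17
G0 X0.00 Y0.00
G1 X22.00 Y0.00
G1 X22.00 Y5.00
G1 X9.00 Y5.00
G1 X9.00 Y23.00
G1 X0.00 Y23.00
G1 X0.00 Y0.00
; layer 6
G0 Z11.00
G0 X0.00 Y0.00
G1 X22.00 Y0.00
G1 X22.00 Y5.00
G1 X9.00 Y5.00
G1 X9.00 Y23.00
G1 X0.00 Y23.00
G1 X0.00 Y0.00
M2 ; end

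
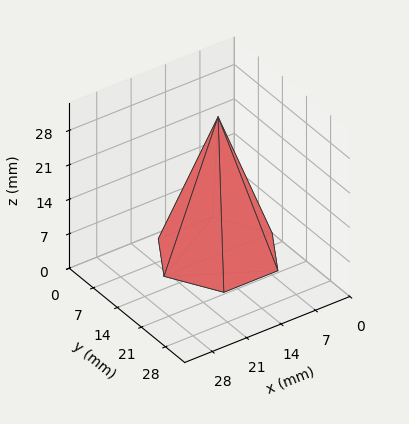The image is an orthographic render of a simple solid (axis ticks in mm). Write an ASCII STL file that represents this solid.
Reading the render: the shape is a regular 6-sided pyramid, base circumscribed radius ≈ 11 mm, apex at z ≈ 28 mm (dimensions read to the nearest mm from the axis ticks). For the STL, each face is triangulated and given an outward normal.

solid part
  facet normal 0.0000 0.0000 -1.0000
    outer loop
      vertex 5.50 20.53 0.00
      vertex 16.50 20.53 0.00
      vertex 22.00 11.00 0.00
    endloop
  endfacet
  facet normal 0.0000 0.0000 -1.0000
    outer loop
      vertex 0.00 11.00 0.00
      vertex 5.50 20.53 0.00
      vertex 22.00 11.00 0.00
    endloop
  endfacet
  facet normal 0.0000 0.0000 -1.0000
    outer loop
      vertex 5.50 1.47 0.00
      vertex 0.00 11.00 0.00
      vertex 22.00 11.00 0.00
    endloop
  endfacet
  facet normal 0.0000 0.0000 -1.0000
    outer loop
      vertex 16.50 1.47 0.00
      vertex 5.50 1.47 0.00
      vertex 22.00 11.00 0.00
    endloop
  endfacet
  facet normal 0.8199 0.4732 0.3221
    outer loop
      vertex 22.00 11.00 0.00
      vertex 16.50 20.53 0.00
      vertex 11.00 11.00 28.00
    endloop
  endfacet
  facet normal 0.0000 0.9467 0.3222
    outer loop
      vertex 16.50 20.53 0.00
      vertex 5.50 20.53 0.00
      vertex 11.00 11.00 28.00
    endloop
  endfacet
  facet normal -0.8199 0.4732 0.3221
    outer loop
      vertex 5.50 20.53 0.00
      vertex 0.00 11.00 0.00
      vertex 11.00 11.00 28.00
    endloop
  endfacet
  facet normal -0.8199 -0.4732 0.3221
    outer loop
      vertex 0.00 11.00 0.00
      vertex 5.50 1.47 0.00
      vertex 11.00 11.00 28.00
    endloop
  endfacet
  facet normal 0.0000 -0.9467 0.3222
    outer loop
      vertex 5.50 1.47 0.00
      vertex 16.50 1.47 0.00
      vertex 11.00 11.00 28.00
    endloop
  endfacet
  facet normal 0.8199 -0.4732 0.3221
    outer loop
      vertex 16.50 1.47 0.00
      vertex 22.00 11.00 0.00
      vertex 11.00 11.00 28.00
    endloop
  endfacet
endsolid part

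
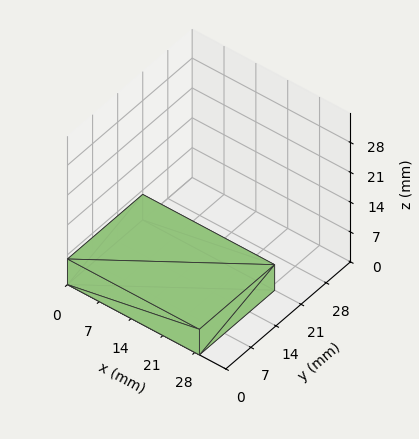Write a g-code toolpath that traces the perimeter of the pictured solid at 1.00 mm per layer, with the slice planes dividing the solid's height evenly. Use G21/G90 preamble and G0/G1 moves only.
Reading the render: the shape is a rectangular box, roughly 29 × 21 mm footprint and 6 mm tall (dimensions read to the nearest mm from the axis ticks). For the g-code, the solid's height is divided into equal slices at the stated Δz and each level perimeter traced with G1 moves after a G0 lift.

; perimeter-only toolpath
G21 ; units = mm
G90 ; absolute positioning
G28 ; home
; layer 1
G0 Z1.00
G0 X0.00 Y0.00
G1 X29.00 Y0.00
G1 X29.00 Y21.00
G1 X0.00 Y21.00
G1 X0.00 Y0.00
; layer 2
G0 Z2.00
G0 X0.00 Y0.00
G1 X29.00 Y0.00
G1 X29.00 Y21.00
G1 X0.00 Y21.00
G1 X0.00 Y0.00
; layer 3
G0 Z3.00
G0 X0.00 Y0.00
G1 X29.00 Y0.00
G1 X29.00 Y21.00
G1 X0.00 Y21.00
G1 X0.00 Y0.00
; layer 4
G0 Z4.00
G0 X0.00 Y0.00
G1 X29.00 Y0.00
G1 X29.00 Y21.00
G1 X0.00 Y21.00
G1 X0.00 Y0.00
; layer 5
G0 Z5.00
G0 X0.00 Y0.00
G1 X29.00 Y0.00
G1 X29.00 Y21.00
G1 X0.00 Y21.00
G1 X0.00 Y0.00
; layer 6
G0 Z6.00
G0 X0.00 Y0.00
G1 X29.00 Y0.00
G1 X29.00 Y21.00
G1 X0.00 Y21.00
G1 X0.00 Y0.00
M2 ; end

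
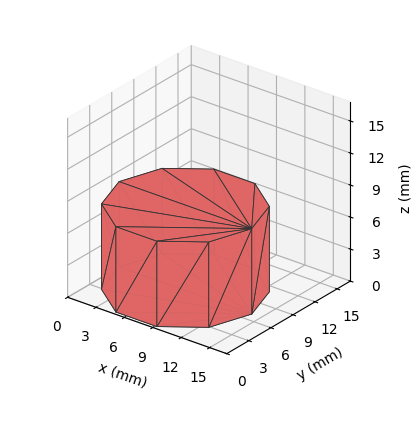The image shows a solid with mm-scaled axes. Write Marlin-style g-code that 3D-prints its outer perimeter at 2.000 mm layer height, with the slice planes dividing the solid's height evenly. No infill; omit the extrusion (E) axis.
Reading the render: the shape is a regular 10-sided prism (a cylinder approximated with 10 flat sides), circumscribed radius ≈ 7 mm, height ≈ 8 mm (dimensions read to the nearest mm from the axis ticks). For the g-code, the solid's height is divided into equal slices at the stated Δz and each level perimeter traced with G1 moves after a G0 lift.

; perimeter-only toolpath
G21 ; units = mm
G90 ; absolute positioning
G28 ; home
; layer 1
G0 Z2.000
G0 X14.000 Y7.000
G1 X12.663 Y11.114
G1 X9.163 Y13.657
G1 X4.837 Y13.657
G1 X1.337 Y11.114
G1 X0.000 Y7.000
G1 X1.337 Y2.886
G1 X4.837 Y0.343
G1 X9.163 Y0.343
G1 X12.663 Y2.886
G1 X14.000 Y7.000
; layer 2
G0 Z4.000
G0 X14.000 Y7.000
G1 X12.663 Y11.114
G1 X9.163 Y13.657
G1 X4.837 Y13.657
G1 X1.337 Y11.114
G1 X0.000 Y7.000
G1 X1.337 Y2.886
G1 X4.837 Y0.343
G1 X9.163 Y0.343
G1 X12.663 Y2.886
G1 X14.000 Y7.000
; layer 3
G0 Z6.000
G0 X14.000 Y7.000
G1 X12.663 Y11.114
G1 X9.163 Y13.657
G1 X4.837 Y13.657
G1 X1.337 Y11.114
G1 X0.000 Y7.000
G1 X1.337 Y2.886
G1 X4.837 Y0.343
G1 X9.163 Y0.343
G1 X12.663 Y2.886
G1 X14.000 Y7.000
; layer 4
G0 Z8.000
G0 X14.000 Y7.000
G1 X12.663 Y11.114
G1 X9.163 Y13.657
G1 X4.837 Y13.657
G1 X1.337 Y11.114
G1 X0.000 Y7.000
G1 X1.337 Y2.886
G1 X4.837 Y0.343
G1 X9.163 Y0.343
G1 X12.663 Y2.886
G1 X14.000 Y7.000
M2 ; end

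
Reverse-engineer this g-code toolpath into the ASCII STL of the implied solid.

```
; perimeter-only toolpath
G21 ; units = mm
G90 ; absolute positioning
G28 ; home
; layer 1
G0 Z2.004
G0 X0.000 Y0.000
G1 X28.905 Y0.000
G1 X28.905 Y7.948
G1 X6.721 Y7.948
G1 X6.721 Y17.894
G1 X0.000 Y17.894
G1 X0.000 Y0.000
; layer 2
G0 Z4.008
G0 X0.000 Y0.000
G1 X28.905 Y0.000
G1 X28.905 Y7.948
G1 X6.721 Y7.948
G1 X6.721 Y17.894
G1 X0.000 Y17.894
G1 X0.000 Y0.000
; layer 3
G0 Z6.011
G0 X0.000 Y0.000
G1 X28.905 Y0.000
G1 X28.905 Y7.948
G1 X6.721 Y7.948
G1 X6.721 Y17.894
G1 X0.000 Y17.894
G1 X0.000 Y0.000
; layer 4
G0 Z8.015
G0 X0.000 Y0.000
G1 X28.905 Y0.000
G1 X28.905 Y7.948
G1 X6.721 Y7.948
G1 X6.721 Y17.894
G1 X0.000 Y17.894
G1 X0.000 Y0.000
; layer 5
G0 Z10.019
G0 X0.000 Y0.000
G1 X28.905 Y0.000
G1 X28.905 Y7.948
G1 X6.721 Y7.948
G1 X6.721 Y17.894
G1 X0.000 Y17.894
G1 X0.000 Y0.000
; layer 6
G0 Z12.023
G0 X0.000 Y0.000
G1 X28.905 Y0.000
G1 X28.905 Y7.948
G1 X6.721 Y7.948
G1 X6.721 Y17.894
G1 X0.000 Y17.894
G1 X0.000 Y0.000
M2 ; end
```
solid part
  facet normal 0.0000 0.0000 -1.0000
    outer loop
      vertex 28.905 7.948 0.000
      vertex 28.905 0.000 0.000
      vertex 0.000 0.000 0.000
    endloop
  endfacet
  facet normal 0.0000 0.0000 -1.0000
    outer loop
      vertex 6.721 7.948 0.000
      vertex 28.905 7.948 0.000
      vertex 0.000 0.000 0.000
    endloop
  endfacet
  facet normal 0.0000 0.0000 -1.0000
    outer loop
      vertex 6.721 17.894 0.000
      vertex 6.721 7.948 0.000
      vertex 0.000 0.000 0.000
    endloop
  endfacet
  facet normal 0.0000 0.0000 -1.0000
    outer loop
      vertex 0.000 17.894 0.000
      vertex 6.721 17.894 0.000
      vertex 0.000 0.000 0.000
    endloop
  endfacet
  facet normal 0.0000 0.0000 1.0000
    outer loop
      vertex 0.000 0.000 12.023
      vertex 28.905 0.000 12.023
      vertex 28.905 7.948 12.023
    endloop
  endfacet
  facet normal 0.0000 0.0000 1.0000
    outer loop
      vertex 0.000 0.000 12.023
      vertex 28.905 7.948 12.023
      vertex 6.721 7.948 12.023
    endloop
  endfacet
  facet normal 0.0000 0.0000 1.0000
    outer loop
      vertex 0.000 0.000 12.023
      vertex 6.721 7.948 12.023
      vertex 6.721 17.894 12.023
    endloop
  endfacet
  facet normal 0.0000 0.0000 1.0000
    outer loop
      vertex 0.000 0.000 12.023
      vertex 6.721 17.894 12.023
      vertex 0.000 17.894 12.023
    endloop
  endfacet
  facet normal 0.0000 -1.0000 0.0000
    outer loop
      vertex 0.000 0.000 0.000
      vertex 28.905 0.000 0.000
      vertex 28.905 0.000 12.023
    endloop
  endfacet
  facet normal 0.0000 -1.0000 0.0000
    outer loop
      vertex 0.000 0.000 0.000
      vertex 28.905 0.000 12.023
      vertex 0.000 0.000 12.023
    endloop
  endfacet
  facet normal 1.0000 0.0000 0.0000
    outer loop
      vertex 28.905 0.000 0.000
      vertex 28.905 7.948 0.000
      vertex 28.905 7.948 12.023
    endloop
  endfacet
  facet normal 1.0000 0.0000 0.0000
    outer loop
      vertex 28.905 0.000 0.000
      vertex 28.905 7.948 12.023
      vertex 28.905 0.000 12.023
    endloop
  endfacet
  facet normal 0.0000 1.0000 0.0000
    outer loop
      vertex 28.905 7.948 0.000
      vertex 6.721 7.948 0.000
      vertex 6.721 7.948 12.023
    endloop
  endfacet
  facet normal 0.0000 1.0000 0.0000
    outer loop
      vertex 28.905 7.948 0.000
      vertex 6.721 7.948 12.023
      vertex 28.905 7.948 12.023
    endloop
  endfacet
  facet normal 1.0000 0.0000 0.0000
    outer loop
      vertex 6.721 7.948 0.000
      vertex 6.721 17.894 0.000
      vertex 6.721 17.894 12.023
    endloop
  endfacet
  facet normal 1.0000 0.0000 0.0000
    outer loop
      vertex 6.721 7.948 0.000
      vertex 6.721 17.894 12.023
      vertex 6.721 7.948 12.023
    endloop
  endfacet
  facet normal 0.0000 1.0000 0.0000
    outer loop
      vertex 6.721 17.894 0.000
      vertex 0.000 17.894 0.000
      vertex 0.000 17.894 12.023
    endloop
  endfacet
  facet normal 0.0000 1.0000 0.0000
    outer loop
      vertex 6.721 17.894 0.000
      vertex 0.000 17.894 12.023
      vertex 6.721 17.894 12.023
    endloop
  endfacet
  facet normal -1.0000 0.0000 0.0000
    outer loop
      vertex 0.000 17.894 0.000
      vertex 0.000 0.000 0.000
      vertex 0.000 0.000 12.023
    endloop
  endfacet
  facet normal -1.0000 0.0000 0.0000
    outer loop
      vertex 0.000 17.894 0.000
      vertex 0.000 0.000 12.023
      vertex 0.000 17.894 12.023
    endloop
  endfacet
endsolid part

The G0 Z moves step by Δz≈2.004 mm. Every layer's G1 loop is the same polygon, so the solid is a straight extrusion of it from z=0 to z≈12. Closing with flat bottom and top caps and triangulating gives 20 facets — an L-shaped prism: outer 28.9 × 17.9 mm, arm thicknesses ≈ 7.95 mm (horizontal) and 6.72 mm (vertical), extruded 12 mm in z.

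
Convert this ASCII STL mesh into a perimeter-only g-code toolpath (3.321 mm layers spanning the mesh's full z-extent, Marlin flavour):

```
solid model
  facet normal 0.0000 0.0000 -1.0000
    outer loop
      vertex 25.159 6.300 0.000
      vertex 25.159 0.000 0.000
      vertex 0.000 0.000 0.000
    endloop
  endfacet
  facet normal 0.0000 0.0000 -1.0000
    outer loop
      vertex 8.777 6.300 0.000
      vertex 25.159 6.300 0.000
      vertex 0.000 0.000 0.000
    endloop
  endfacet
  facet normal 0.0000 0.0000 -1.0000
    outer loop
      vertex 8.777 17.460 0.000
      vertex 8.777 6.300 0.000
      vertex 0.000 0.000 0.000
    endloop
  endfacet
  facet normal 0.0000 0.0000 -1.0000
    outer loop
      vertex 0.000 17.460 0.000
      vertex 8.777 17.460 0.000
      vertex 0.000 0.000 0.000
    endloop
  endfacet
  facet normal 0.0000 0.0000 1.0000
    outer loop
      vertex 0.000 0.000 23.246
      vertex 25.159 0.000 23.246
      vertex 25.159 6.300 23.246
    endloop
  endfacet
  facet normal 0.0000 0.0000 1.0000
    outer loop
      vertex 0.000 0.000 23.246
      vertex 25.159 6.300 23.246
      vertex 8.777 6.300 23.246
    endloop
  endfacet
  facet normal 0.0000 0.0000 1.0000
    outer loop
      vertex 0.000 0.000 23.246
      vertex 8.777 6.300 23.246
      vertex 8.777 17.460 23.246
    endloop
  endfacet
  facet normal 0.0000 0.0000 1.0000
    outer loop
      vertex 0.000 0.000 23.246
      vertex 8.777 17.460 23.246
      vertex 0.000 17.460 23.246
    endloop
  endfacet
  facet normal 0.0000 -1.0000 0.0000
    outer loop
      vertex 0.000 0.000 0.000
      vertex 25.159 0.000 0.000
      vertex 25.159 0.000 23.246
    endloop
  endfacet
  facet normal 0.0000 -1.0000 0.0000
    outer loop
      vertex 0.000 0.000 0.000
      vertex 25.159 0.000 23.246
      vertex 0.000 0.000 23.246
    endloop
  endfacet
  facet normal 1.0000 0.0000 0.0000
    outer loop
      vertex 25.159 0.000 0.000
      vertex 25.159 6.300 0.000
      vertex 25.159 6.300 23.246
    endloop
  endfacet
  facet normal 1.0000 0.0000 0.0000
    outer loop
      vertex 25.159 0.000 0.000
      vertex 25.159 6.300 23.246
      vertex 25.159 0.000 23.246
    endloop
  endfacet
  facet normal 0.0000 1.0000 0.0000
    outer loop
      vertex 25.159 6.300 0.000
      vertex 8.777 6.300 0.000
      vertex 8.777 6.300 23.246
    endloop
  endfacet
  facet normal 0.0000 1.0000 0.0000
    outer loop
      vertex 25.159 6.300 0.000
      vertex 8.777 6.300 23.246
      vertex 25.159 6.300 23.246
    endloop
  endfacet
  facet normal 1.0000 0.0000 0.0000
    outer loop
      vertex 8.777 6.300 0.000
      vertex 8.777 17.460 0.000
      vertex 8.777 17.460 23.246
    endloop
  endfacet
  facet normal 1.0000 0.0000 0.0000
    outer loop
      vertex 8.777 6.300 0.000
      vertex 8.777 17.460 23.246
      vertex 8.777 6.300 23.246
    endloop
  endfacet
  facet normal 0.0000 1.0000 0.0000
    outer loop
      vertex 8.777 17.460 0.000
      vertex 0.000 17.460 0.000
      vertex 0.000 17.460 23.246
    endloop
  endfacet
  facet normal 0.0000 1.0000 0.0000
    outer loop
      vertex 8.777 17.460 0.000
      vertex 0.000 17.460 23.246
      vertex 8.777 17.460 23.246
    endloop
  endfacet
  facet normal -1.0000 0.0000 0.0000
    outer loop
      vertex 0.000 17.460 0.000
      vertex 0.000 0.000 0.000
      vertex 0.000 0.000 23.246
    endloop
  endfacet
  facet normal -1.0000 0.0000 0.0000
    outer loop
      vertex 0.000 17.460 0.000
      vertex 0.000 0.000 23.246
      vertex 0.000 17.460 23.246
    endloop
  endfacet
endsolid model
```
; perimeter-only toolpath
G21 ; units = mm
G90 ; absolute positioning
G28 ; home
; layer 1
G0 Z3.321
G0 X0.000 Y0.000
G1 X25.159 Y0.000
G1 X25.159 Y6.300
G1 X8.777 Y6.300
G1 X8.777 Y17.460
G1 X0.000 Y17.460
G1 X0.000 Y0.000
; layer 2
G0 Z6.642
G0 X0.000 Y0.000
G1 X25.159 Y0.000
G1 X25.159 Y6.300
G1 X8.777 Y6.300
G1 X8.777 Y17.460
G1 X0.000 Y17.460
G1 X0.000 Y0.000
; layer 3
G0 Z9.963
G0 X0.000 Y0.000
G1 X25.159 Y0.000
G1 X25.159 Y6.300
G1 X8.777 Y6.300
G1 X8.777 Y17.460
G1 X0.000 Y17.460
G1 X0.000 Y0.000
; layer 4
G0 Z13.283
G0 X0.000 Y0.000
G1 X25.159 Y0.000
G1 X25.159 Y6.300
G1 X8.777 Y6.300
G1 X8.777 Y17.460
G1 X0.000 Y17.460
G1 X0.000 Y0.000
; layer 5
G0 Z16.604
G0 X0.000 Y0.000
G1 X25.159 Y0.000
G1 X25.159 Y6.300
G1 X8.777 Y6.300
G1 X8.777 Y17.460
G1 X0.000 Y17.460
G1 X0.000 Y0.000
; layer 6
G0 Z19.925
G0 X0.000 Y0.000
G1 X25.159 Y0.000
G1 X25.159 Y6.300
G1 X8.777 Y6.300
G1 X8.777 Y17.460
G1 X0.000 Y17.460
G1 X0.000 Y0.000
; layer 7
G0 Z23.246
G0 X0.000 Y0.000
G1 X25.159 Y0.000
G1 X25.159 Y6.300
G1 X8.777 Y6.300
G1 X8.777 Y17.460
G1 X0.000 Y17.460
G1 X0.000 Y0.000
M2 ; end

The solid is an L-shaped prism: outer 25.2 × 17.5 mm, arm thicknesses ≈ 6.3 mm (horizontal) and 8.78 mm (vertical), extruded 23.2 mm in z. Slicing at Δz = 3.321 mm — 7 equal slices spanning the solid's height, so layer i sits at z = i·h/7 — gives 7 non-empty perimeters. Each is a 6-segment closed polygon; G0 lifts to the layer z and rapids to the start vertex, then G1 traces the edges.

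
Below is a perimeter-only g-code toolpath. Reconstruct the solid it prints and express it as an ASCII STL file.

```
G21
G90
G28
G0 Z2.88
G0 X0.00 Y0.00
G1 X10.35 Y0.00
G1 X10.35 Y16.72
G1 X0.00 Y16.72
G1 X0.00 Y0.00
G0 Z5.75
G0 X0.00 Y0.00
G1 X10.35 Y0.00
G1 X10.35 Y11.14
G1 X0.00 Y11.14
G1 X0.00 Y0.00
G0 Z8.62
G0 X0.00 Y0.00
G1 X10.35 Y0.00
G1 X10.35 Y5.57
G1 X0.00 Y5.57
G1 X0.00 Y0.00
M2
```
solid part
  facet normal 0.0000 0.0000 -1.0000
    outer loop
      vertex 10.35 22.29 0.00
      vertex 10.35 0.00 0.00
      vertex 0.00 0.00 0.00
    endloop
  endfacet
  facet normal 0.0000 0.0000 -1.0000
    outer loop
      vertex 0.00 22.29 0.00
      vertex 10.35 22.29 0.00
      vertex 0.00 0.00 0.00
    endloop
  endfacet
  facet normal 0.0000 -1.0000 0.0000
    outer loop
      vertex 0.00 0.00 0.00
      vertex 10.35 0.00 0.00
      vertex 10.35 0.00 11.50
    endloop
  endfacet
  facet normal 0.0000 -1.0000 0.0000
    outer loop
      vertex 0.00 0.00 0.00
      vertex 10.35 0.00 11.50
      vertex 0.00 0.00 11.50
    endloop
  endfacet
  facet normal 0.0000 0.4585 0.8887
    outer loop
      vertex 0.00 0.00 11.50
      vertex 10.35 0.00 11.50
      vertex 10.35 22.29 0.00
    endloop
  endfacet
  facet normal 0.0000 0.4585 0.8887
    outer loop
      vertex 0.00 0.00 11.50
      vertex 10.35 22.29 0.00
      vertex 0.00 22.29 0.00
    endloop
  endfacet
  facet normal -1.0000 0.0000 0.0000
    outer loop
      vertex 0.00 0.00 11.50
      vertex 0.00 22.29 0.00
      vertex 0.00 0.00 0.00
    endloop
  endfacet
  facet normal 1.0000 0.0000 0.0000
    outer loop
      vertex 10.35 0.00 0.00
      vertex 10.35 22.29 0.00
      vertex 10.35 0.00 11.50
    endloop
  endfacet
endsolid part

The G0 Z moves step by Δz≈2.88 mm. The G1 loops shrink linearly with z, so the solid tapers from its base footprint up to z≈11.5. Closing with a flat bottom cap and the tapered top and triangulating gives 8 facets — a wedge (ramp): 10.3 × 22.3 mm base, rising to 11.5 mm along the y=0 edge and sloping linearly to z=0 at y=22.3.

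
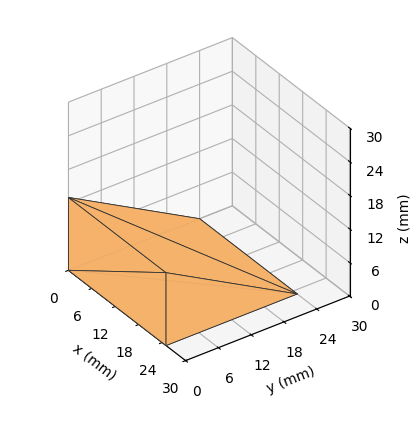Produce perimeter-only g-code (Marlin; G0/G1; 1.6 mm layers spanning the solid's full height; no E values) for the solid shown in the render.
Reading the render: the shape is a wedge (ramp): 25 × 24 mm base, rising to 13 mm along the y=0 edge and sloping linearly to z=0 at y=24 (dimensions read to the nearest mm from the axis ticks). For the g-code, the solid's height is divided into equal slices at the stated Δz and each level perimeter traced with G1 moves after a G0 lift.

; perimeter-only toolpath
G21 ; units = mm
G90 ; absolute positioning
G28 ; home
; layer 1
G0 Z1.6
G0 X0.0 Y0.0
G1 X25.0 Y0.0
G1 X25.0 Y21.0
G1 X0.0 Y21.0
G1 X0.0 Y0.0
; layer 2
G0 Z3.2
G0 X0.0 Y0.0
G1 X25.0 Y0.0
G1 X25.0 Y18.0
G1 X0.0 Y18.0
G1 X0.0 Y0.0
; layer 3
G0 Z4.9
G0 X0.0 Y0.0
G1 X25.0 Y0.0
G1 X25.0 Y15.0
G1 X0.0 Y15.0
G1 X0.0 Y0.0
; layer 4
G0 Z6.5
G0 X0.0 Y0.0
G1 X25.0 Y0.0
G1 X25.0 Y12.0
G1 X0.0 Y12.0
G1 X0.0 Y0.0
; layer 5
G0 Z8.1
G0 X0.0 Y0.0
G1 X25.0 Y0.0
G1 X25.0 Y9.0
G1 X0.0 Y9.0
G1 X0.0 Y0.0
; layer 6
G0 Z9.8
G0 X0.0 Y0.0
G1 X25.0 Y0.0
G1 X25.0 Y6.0
G1 X0.0 Y6.0
G1 X0.0 Y0.0
; layer 7
G0 Z11.4
G0 X0.0 Y0.0
G1 X25.0 Y0.0
G1 X25.0 Y3.0
G1 X0.0 Y3.0
G1 X0.0 Y0.0
M2 ; end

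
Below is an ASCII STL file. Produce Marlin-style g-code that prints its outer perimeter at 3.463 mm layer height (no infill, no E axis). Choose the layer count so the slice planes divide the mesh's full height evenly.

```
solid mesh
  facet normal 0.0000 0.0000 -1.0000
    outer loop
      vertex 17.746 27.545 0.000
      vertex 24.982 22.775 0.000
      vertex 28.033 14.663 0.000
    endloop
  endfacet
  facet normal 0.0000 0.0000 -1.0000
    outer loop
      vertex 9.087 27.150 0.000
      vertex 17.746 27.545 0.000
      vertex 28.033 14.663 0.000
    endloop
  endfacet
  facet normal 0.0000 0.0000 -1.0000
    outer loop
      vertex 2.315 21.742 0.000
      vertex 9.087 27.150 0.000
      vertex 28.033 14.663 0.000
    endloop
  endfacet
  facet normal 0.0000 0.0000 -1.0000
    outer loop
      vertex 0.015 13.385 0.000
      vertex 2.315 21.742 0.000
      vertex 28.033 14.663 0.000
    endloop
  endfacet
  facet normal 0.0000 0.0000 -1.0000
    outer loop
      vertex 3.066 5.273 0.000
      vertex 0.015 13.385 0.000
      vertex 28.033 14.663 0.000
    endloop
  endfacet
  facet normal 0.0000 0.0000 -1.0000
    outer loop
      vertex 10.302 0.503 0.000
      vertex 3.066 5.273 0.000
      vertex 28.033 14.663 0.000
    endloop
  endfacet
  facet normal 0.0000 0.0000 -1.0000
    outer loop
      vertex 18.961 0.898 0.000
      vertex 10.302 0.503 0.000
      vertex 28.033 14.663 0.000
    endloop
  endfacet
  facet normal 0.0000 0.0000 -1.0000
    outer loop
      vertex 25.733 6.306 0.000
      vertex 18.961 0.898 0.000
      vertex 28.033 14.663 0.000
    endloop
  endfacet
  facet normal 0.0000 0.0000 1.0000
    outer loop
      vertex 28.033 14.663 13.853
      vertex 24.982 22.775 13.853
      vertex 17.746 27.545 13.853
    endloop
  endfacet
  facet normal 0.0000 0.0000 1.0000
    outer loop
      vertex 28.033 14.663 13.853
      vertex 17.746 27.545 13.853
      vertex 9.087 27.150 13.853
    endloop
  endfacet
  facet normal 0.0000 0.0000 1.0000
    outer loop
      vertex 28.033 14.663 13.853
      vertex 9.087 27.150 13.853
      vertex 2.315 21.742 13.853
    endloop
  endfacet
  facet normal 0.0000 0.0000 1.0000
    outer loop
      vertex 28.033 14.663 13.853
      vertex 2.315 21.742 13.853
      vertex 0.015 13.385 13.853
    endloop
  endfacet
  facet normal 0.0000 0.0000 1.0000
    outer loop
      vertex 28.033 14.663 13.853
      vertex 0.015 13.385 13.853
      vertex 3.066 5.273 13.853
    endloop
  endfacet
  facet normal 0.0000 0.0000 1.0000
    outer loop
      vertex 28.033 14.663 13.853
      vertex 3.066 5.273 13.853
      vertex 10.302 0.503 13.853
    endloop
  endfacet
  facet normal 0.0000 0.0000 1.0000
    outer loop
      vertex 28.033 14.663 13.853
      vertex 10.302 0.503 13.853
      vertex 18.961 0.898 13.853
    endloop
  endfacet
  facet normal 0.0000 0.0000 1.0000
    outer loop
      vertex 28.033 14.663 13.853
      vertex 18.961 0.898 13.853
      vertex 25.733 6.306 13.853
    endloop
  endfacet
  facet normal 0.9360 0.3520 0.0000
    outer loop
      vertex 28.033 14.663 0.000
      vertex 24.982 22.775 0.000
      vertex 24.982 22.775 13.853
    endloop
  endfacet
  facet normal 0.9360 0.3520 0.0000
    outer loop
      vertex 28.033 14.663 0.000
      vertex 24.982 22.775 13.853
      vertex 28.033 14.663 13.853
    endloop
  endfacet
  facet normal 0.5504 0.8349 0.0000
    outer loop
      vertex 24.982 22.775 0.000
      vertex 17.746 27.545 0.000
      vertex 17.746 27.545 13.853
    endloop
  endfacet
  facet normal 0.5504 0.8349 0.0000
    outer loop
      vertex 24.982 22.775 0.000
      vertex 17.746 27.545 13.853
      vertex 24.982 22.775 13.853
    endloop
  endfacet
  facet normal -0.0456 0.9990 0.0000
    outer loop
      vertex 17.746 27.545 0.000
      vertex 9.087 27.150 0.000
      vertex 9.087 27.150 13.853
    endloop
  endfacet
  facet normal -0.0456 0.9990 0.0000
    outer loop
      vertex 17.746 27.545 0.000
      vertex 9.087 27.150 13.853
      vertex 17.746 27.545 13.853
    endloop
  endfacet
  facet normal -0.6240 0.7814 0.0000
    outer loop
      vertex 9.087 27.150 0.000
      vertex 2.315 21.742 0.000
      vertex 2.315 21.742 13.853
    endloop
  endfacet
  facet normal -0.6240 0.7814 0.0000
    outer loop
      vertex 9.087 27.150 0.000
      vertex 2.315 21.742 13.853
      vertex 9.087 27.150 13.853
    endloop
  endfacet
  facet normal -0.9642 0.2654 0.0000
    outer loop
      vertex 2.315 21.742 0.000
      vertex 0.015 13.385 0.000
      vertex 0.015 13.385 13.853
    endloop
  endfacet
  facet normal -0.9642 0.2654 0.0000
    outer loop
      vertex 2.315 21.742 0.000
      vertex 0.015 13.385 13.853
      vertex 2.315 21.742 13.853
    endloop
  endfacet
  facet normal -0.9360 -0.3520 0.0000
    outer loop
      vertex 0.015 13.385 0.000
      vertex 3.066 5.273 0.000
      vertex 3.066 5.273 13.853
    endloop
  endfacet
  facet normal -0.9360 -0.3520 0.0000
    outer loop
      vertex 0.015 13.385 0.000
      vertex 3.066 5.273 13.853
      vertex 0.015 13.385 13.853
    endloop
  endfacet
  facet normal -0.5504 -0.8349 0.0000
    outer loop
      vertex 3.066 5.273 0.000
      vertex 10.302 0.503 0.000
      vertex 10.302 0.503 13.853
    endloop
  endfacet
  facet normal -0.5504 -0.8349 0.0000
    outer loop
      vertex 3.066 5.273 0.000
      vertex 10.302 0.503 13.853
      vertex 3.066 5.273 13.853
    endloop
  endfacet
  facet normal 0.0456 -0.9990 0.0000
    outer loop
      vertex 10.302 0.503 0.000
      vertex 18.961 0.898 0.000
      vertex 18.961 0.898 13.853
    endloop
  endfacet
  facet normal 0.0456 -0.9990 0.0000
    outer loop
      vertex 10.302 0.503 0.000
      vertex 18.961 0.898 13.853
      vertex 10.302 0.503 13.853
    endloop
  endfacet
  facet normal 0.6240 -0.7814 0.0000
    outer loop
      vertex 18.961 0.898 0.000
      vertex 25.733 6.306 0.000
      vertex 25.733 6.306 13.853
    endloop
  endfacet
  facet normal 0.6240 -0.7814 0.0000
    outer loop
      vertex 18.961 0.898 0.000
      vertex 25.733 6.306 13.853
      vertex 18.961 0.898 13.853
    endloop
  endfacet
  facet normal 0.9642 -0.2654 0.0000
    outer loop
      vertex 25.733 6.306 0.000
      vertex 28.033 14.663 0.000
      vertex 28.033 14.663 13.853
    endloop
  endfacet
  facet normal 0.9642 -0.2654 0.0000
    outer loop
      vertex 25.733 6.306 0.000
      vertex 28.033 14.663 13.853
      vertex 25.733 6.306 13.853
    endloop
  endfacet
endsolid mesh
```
; perimeter-only toolpath
G21 ; units = mm
G90 ; absolute positioning
G28 ; home
; layer 1
G0 Z3.463
G0 X28.033 Y14.663
G1 X24.982 Y22.775
G1 X17.746 Y27.545
G1 X9.087 Y27.150
G1 X2.315 Y21.742
G1 X0.015 Y13.385
G1 X3.066 Y5.273
G1 X10.302 Y0.503
G1 X18.961 Y0.898
G1 X25.733 Y6.306
G1 X28.033 Y14.663
; layer 2
G0 Z6.926
G0 X28.033 Y14.663
G1 X24.982 Y22.775
G1 X17.746 Y27.545
G1 X9.087 Y27.150
G1 X2.315 Y21.742
G1 X0.015 Y13.385
G1 X3.066 Y5.273
G1 X10.302 Y0.503
G1 X18.961 Y0.898
G1 X25.733 Y6.306
G1 X28.033 Y14.663
; layer 3
G0 Z10.390
G0 X28.033 Y14.663
G1 X24.982 Y22.775
G1 X17.746 Y27.545
G1 X9.087 Y27.150
G1 X2.315 Y21.742
G1 X0.015 Y13.385
G1 X3.066 Y5.273
G1 X10.302 Y0.503
G1 X18.961 Y0.898
G1 X25.733 Y6.306
G1 X28.033 Y14.663
; layer 4
G0 Z13.853
G0 X28.033 Y14.663
G1 X24.982 Y22.775
G1 X17.746 Y27.545
G1 X9.087 Y27.150
G1 X2.315 Y21.742
G1 X0.015 Y13.385
G1 X3.066 Y5.273
G1 X10.302 Y0.503
G1 X18.961 Y0.898
G1 X25.733 Y6.306
G1 X28.033 Y14.663
M2 ; end

The solid is a regular 10-sided prism (a cylinder approximated with 10 flat sides), circumscribed radius ≈ 14 mm, height ≈ 13.9 mm. Slicing at Δz = 3.463 mm — 4 equal slices spanning the solid's height, so layer i sits at z = i·h/4 — gives 4 non-empty perimeters. Each is a 10-segment closed polygon; G0 lifts to the layer z and rapids to the start vertex, then G1 traces the edges.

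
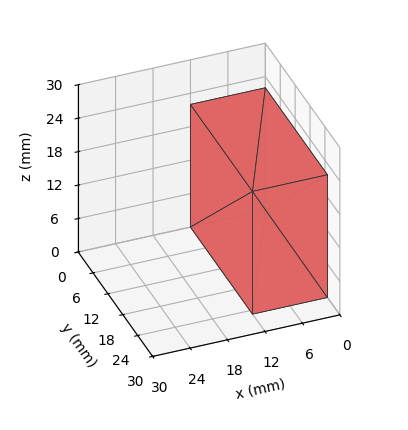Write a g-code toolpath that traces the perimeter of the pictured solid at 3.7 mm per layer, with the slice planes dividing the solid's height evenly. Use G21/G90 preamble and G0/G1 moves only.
Reading the render: the shape is a rectangular box, roughly 12 × 25 mm footprint and 22 mm tall (dimensions read to the nearest mm from the axis ticks). For the g-code, the solid's height is divided into equal slices at the stated Δz and each level perimeter traced with G1 moves after a G0 lift.

; perimeter-only toolpath
G21 ; units = mm
G90 ; absolute positioning
G28 ; home
; layer 1
G0 Z3.7
G0 X0.0 Y0.0
G1 X12.0 Y0.0
G1 X12.0 Y25.0
G1 X0.0 Y25.0
G1 X0.0 Y0.0
; layer 2
G0 Z7.3
G0 X0.0 Y0.0
G1 X12.0 Y0.0
G1 X12.0 Y25.0
G1 X0.0 Y25.0
G1 X0.0 Y0.0
; layer 3
G0 Z11.0
G0 X0.0 Y0.0
G1 X12.0 Y0.0
G1 X12.0 Y25.0
G1 X0.0 Y25.0
G1 X0.0 Y0.0
; layer 4
G0 Z14.7
G0 X0.0 Y0.0
G1 X12.0 Y0.0
G1 X12.0 Y25.0
G1 X0.0 Y25.0
G1 X0.0 Y0.0
; layer 5
G0 Z18.3
G0 X0.0 Y0.0
G1 X12.0 Y0.0
G1 X12.0 Y25.0
G1 X0.0 Y25.0
G1 X0.0 Y0.0
; layer 6
G0 Z22.0
G0 X0.0 Y0.0
G1 X12.0 Y0.0
G1 X12.0 Y25.0
G1 X0.0 Y25.0
G1 X0.0 Y0.0
M2 ; end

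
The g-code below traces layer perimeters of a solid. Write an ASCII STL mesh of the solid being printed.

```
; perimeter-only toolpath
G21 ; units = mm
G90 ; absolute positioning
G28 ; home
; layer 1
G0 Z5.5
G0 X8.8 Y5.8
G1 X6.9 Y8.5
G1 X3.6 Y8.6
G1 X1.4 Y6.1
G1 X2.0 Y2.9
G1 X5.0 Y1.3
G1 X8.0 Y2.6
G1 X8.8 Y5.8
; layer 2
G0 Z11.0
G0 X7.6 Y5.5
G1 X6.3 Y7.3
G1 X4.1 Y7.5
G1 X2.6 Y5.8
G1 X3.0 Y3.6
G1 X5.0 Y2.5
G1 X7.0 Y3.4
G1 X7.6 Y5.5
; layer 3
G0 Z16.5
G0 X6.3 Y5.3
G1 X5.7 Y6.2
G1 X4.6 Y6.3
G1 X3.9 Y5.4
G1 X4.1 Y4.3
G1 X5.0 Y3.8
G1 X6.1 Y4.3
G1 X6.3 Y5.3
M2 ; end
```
solid part
  facet normal 0.0000 0.0000 -1.0000
    outer loop
      vertex 3.1 9.8 0.0
      vertex 7.5 9.6 0.0
      vertex 10.1 6.0 0.0
    endloop
  endfacet
  facet normal 0.0000 0.0000 -1.0000
    outer loop
      vertex 0.2 6.4 0.0
      vertex 3.1 9.8 0.0
      vertex 10.1 6.0 0.0
    endloop
  endfacet
  facet normal 0.0000 0.0000 -1.0000
    outer loop
      vertex 1.0 2.1 0.0
      vertex 0.2 6.4 0.0
      vertex 10.1 6.0 0.0
    endloop
  endfacet
  facet normal 0.0000 0.0000 -1.0000
    outer loop
      vertex 4.9 0.0 0.0
      vertex 1.0 2.1 0.0
      vertex 10.1 6.0 0.0
    endloop
  endfacet
  facet normal 0.0000 0.0000 -1.0000
    outer loop
      vertex 9.0 1.8 0.0
      vertex 4.9 0.0 0.0
      vertex 10.1 6.0 0.0
    endloop
  endfacet
  facet normal 0.7937 0.5732 0.2038
    outer loop
      vertex 10.1 6.0 0.0
      vertex 7.5 9.6 0.0
      vertex 5.1 5.1 22.0
    endloop
  endfacet
  facet normal 0.0444 0.9778 0.2048
    outer loop
      vertex 7.5 9.6 0.0
      vertex 3.1 9.8 0.0
      vertex 5.1 5.1 22.0
    endloop
  endfacet
  facet normal -0.7449 0.6354 0.2035
    outer loop
      vertex 3.1 9.8 0.0
      vertex 0.2 6.4 0.0
      vertex 5.1 5.1 22.0
    endloop
  endfacet
  facet normal -0.9625 -0.1791 0.2038
    outer loop
      vertex 0.2 6.4 0.0
      vertex 1.0 2.1 0.0
      vertex 5.1 5.1 22.0
    endloop
  endfacet
  facet normal -0.4641 -0.8619 0.2040
    outer loop
      vertex 1.0 2.1 0.0
      vertex 4.9 0.0 0.0
      vertex 5.1 5.1 22.0
    endloop
  endfacet
  facet normal 0.3935 -0.8963 0.2042
    outer loop
      vertex 4.9 0.0 0.0
      vertex 9.0 1.8 0.0
      vertex 5.1 5.1 22.0
    endloop
  endfacet
  facet normal 0.9468 -0.2480 0.2050
    outer loop
      vertex 9.0 1.8 0.0
      vertex 10.1 6.0 0.0
      vertex 5.1 5.1 22.0
    endloop
  endfacet
endsolid part

The G0 Z moves step by Δz≈5.5 mm. The G1 loops shrink linearly with z, so the solid tapers from its base footprint up to z≈22. Closing with a flat bottom cap and the tapered top and triangulating gives 12 facets — a regular 7-sided pyramid, base circumscribed radius ≈ 5.1 mm, apex at z ≈ 22 mm.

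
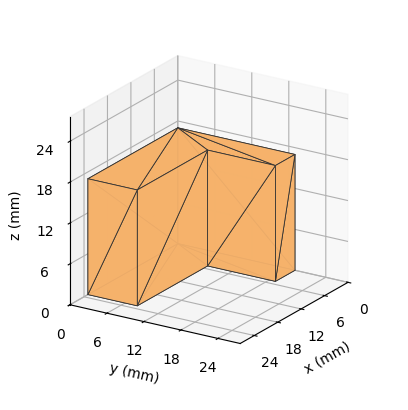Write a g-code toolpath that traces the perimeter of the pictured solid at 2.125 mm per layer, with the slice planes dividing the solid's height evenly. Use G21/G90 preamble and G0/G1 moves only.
Reading the render: the shape is an L-shaped prism: outer 23 × 19 mm, arm thicknesses ≈ 8 mm (horizontal) and 5 mm (vertical), extruded 17 mm in z (dimensions read to the nearest mm from the axis ticks). For the g-code, the solid's height is divided into equal slices at the stated Δz and each level perimeter traced with G1 moves after a G0 lift.

; perimeter-only toolpath
G21 ; units = mm
G90 ; absolute positioning
G28 ; home
; layer 1
G0 Z2.125
G0 X0.000 Y0.000
G1 X23.000 Y0.000
G1 X23.000 Y8.000
G1 X5.000 Y8.000
G1 X5.000 Y19.000
G1 X0.000 Y19.000
G1 X0.000 Y0.000
; layer 2
G0 Z4.250
G0 X0.000 Y0.000
G1 X23.000 Y0.000
G1 X23.000 Y8.000
G1 X5.000 Y8.000
G1 X5.000 Y19.000
G1 X0.000 Y19.000
G1 X0.000 Y0.000
; layer 3
G0 Z6.375
G0 X0.000 Y0.000
G1 X23.000 Y0.000
G1 X23.000 Y8.000
G1 X5.000 Y8.000
G1 X5.000 Y19.000
G1 X0.000 Y19.000
G1 X0.000 Y0.000
; layer 4
G0 Z8.500
G0 X0.000 Y0.000
G1 X23.000 Y0.000
G1 X23.000 Y8.000
G1 X5.000 Y8.000
G1 X5.000 Y19.000
G1 X0.000 Y19.000
G1 X0.000 Y0.000
; layer 5
G0 Z10.625
G0 X0.000 Y0.000
G1 X23.000 Y0.000
G1 X23.000 Y8.000
G1 X5.000 Y8.000
G1 X5.000 Y19.000
G1 X0.000 Y19.000
G1 X0.000 Y0.000
; layer 6
G0 Z12.750
G0 X0.000 Y0.000
G1 X23.000 Y0.000
G1 X23.000 Y8.000
G1 X5.000 Y8.000
G1 X5.000 Y19.000
G1 X0.000 Y19.000
G1 X0.000 Y0.000
; layer 7
G0 Z14.875
G0 X0.000 Y0.000
G1 X23.000 Y0.000
G1 X23.000 Y8.000
G1 X5.000 Y8.000
G1 X5.000 Y19.000
G1 X0.000 Y19.000
G1 X0.000 Y0.000
; layer 8
G0 Z17.000
G0 X0.000 Y0.000
G1 X23.000 Y0.000
G1 X23.000 Y8.000
G1 X5.000 Y8.000
G1 X5.000 Y19.000
G1 X0.000 Y19.000
G1 X0.000 Y0.000
M2 ; end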